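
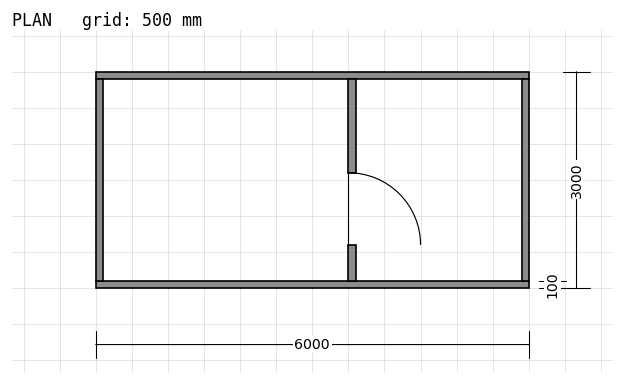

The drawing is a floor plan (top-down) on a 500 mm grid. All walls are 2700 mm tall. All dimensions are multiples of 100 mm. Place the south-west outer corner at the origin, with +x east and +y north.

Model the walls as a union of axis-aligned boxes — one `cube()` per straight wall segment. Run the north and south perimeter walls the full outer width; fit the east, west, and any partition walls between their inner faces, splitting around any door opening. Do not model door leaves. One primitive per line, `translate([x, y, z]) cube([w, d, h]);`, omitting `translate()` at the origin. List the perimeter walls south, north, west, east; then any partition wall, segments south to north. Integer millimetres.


cube([6000, 100, 2700]);
translate([0, 2900, 0]) cube([6000, 100, 2700]);
translate([0, 100, 0]) cube([100, 2800, 2700]);
translate([5900, 100, 0]) cube([100, 2800, 2700]);
translate([3500, 100, 0]) cube([100, 500, 2700]);
translate([3500, 1600, 0]) cube([100, 1300, 2700]);


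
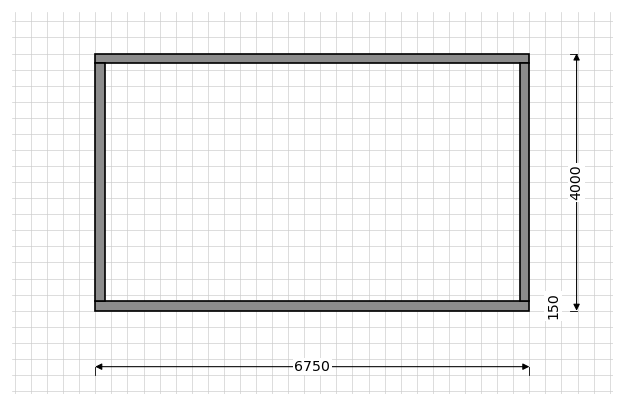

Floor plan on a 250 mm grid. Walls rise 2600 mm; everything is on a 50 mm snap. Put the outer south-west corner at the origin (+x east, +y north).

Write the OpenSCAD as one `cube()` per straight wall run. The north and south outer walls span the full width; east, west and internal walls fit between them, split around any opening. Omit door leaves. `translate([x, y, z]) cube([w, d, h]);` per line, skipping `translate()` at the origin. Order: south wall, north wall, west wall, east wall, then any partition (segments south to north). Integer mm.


cube([6750, 150, 2600]);
translate([0, 3850, 0]) cube([6750, 150, 2600]);
translate([0, 150, 0]) cube([150, 3700, 2600]);
translate([6600, 150, 0]) cube([150, 3700, 2600]);


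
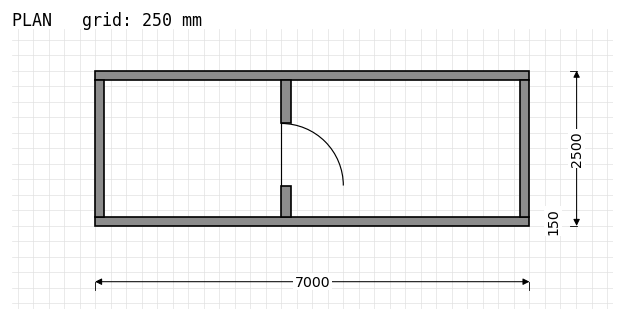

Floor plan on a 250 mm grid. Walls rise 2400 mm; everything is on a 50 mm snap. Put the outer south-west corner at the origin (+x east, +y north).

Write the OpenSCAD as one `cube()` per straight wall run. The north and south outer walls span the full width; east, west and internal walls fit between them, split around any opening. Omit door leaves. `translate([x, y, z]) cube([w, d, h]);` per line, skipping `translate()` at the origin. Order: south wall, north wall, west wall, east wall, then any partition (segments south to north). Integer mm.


cube([7000, 150, 2400]);
translate([0, 2350, 0]) cube([7000, 150, 2400]);
translate([0, 150, 0]) cube([150, 2200, 2400]);
translate([6850, 150, 0]) cube([150, 2200, 2400]);
translate([3000, 150, 0]) cube([150, 500, 2400]);
translate([3000, 1650, 0]) cube([150, 700, 2400]);


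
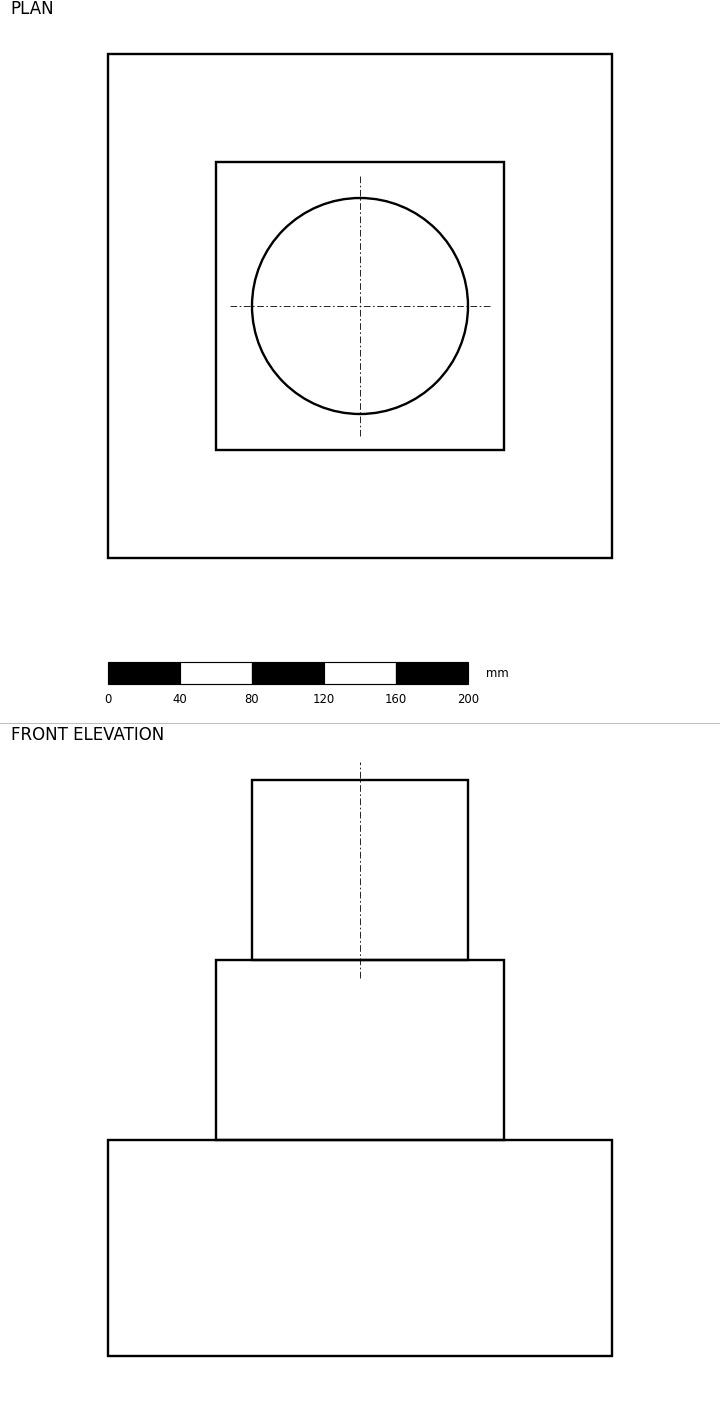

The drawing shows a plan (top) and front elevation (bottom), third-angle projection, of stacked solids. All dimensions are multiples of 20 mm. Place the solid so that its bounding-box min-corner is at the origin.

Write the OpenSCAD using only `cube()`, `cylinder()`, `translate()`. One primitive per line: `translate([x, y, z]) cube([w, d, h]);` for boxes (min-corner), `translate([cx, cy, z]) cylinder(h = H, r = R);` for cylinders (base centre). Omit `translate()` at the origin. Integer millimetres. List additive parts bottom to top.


cube([280, 280, 120]);
translate([60, 60, 120]) cube([160, 160, 100]);
translate([140, 140, 220]) cylinder(h = 100, r = 60);


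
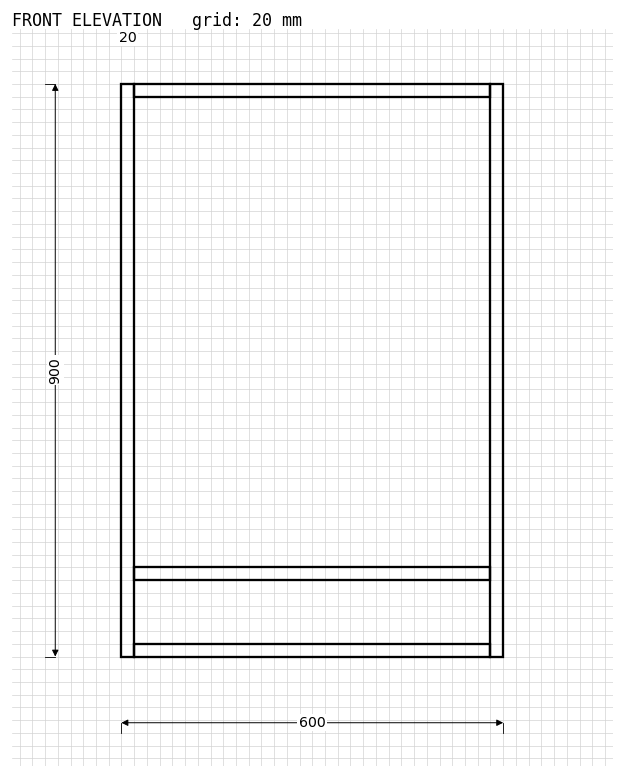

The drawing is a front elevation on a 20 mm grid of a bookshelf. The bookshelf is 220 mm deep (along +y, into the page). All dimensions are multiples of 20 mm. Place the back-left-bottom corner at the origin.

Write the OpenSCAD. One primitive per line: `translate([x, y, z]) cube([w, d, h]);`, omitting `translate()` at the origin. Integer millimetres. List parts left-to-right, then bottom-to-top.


cube([20, 220, 900]);
translate([20, 0, 0]) cube([560, 220, 20]);
translate([20, 0, 120]) cube([560, 220, 20]);
translate([20, 0, 880]) cube([560, 220, 20]);
translate([580, 0, 0]) cube([20, 220, 900]);


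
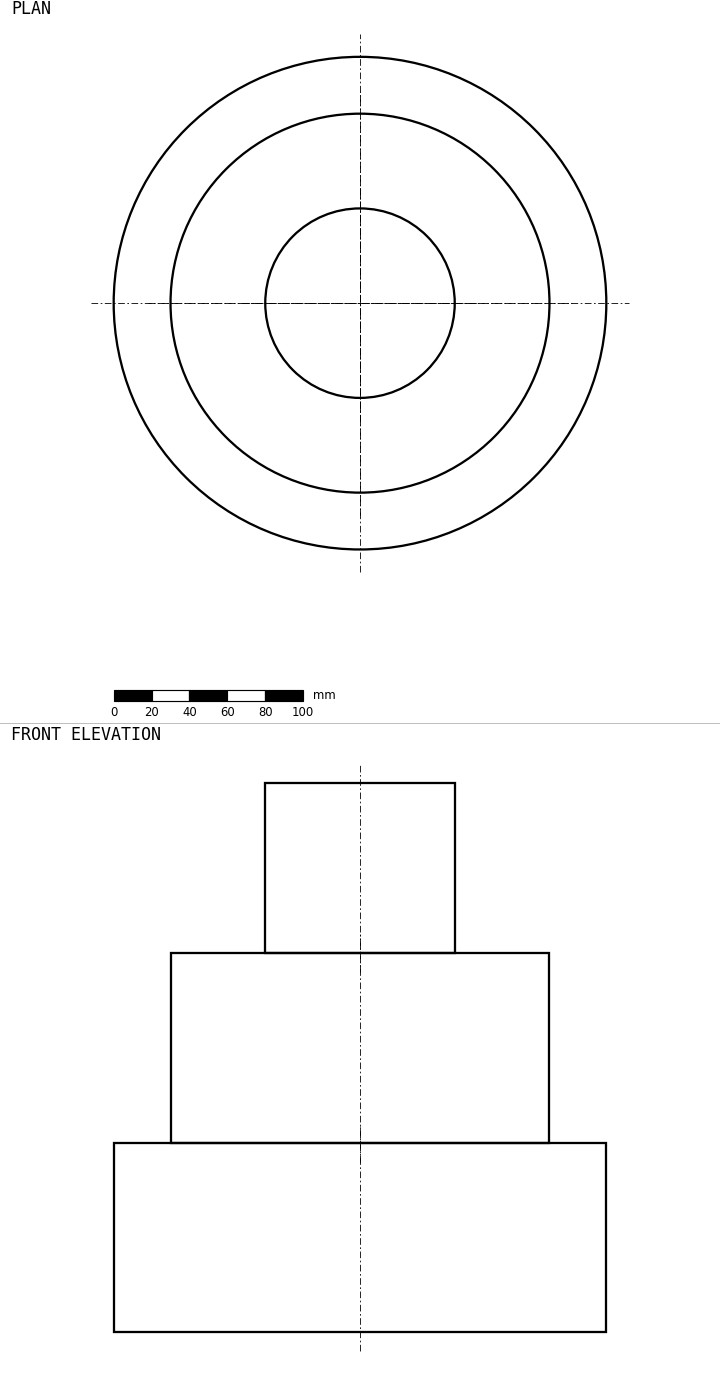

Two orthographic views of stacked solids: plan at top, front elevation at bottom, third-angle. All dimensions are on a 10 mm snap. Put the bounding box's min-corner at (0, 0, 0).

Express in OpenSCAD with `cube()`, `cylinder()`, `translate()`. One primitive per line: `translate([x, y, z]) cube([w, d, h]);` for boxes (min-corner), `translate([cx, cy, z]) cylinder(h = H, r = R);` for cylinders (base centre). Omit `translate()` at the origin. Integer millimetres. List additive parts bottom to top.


translate([130, 130, 0]) cylinder(h = 100, r = 130);
translate([130, 130, 100]) cylinder(h = 100, r = 100);
translate([130, 130, 200]) cylinder(h = 90, r = 50);


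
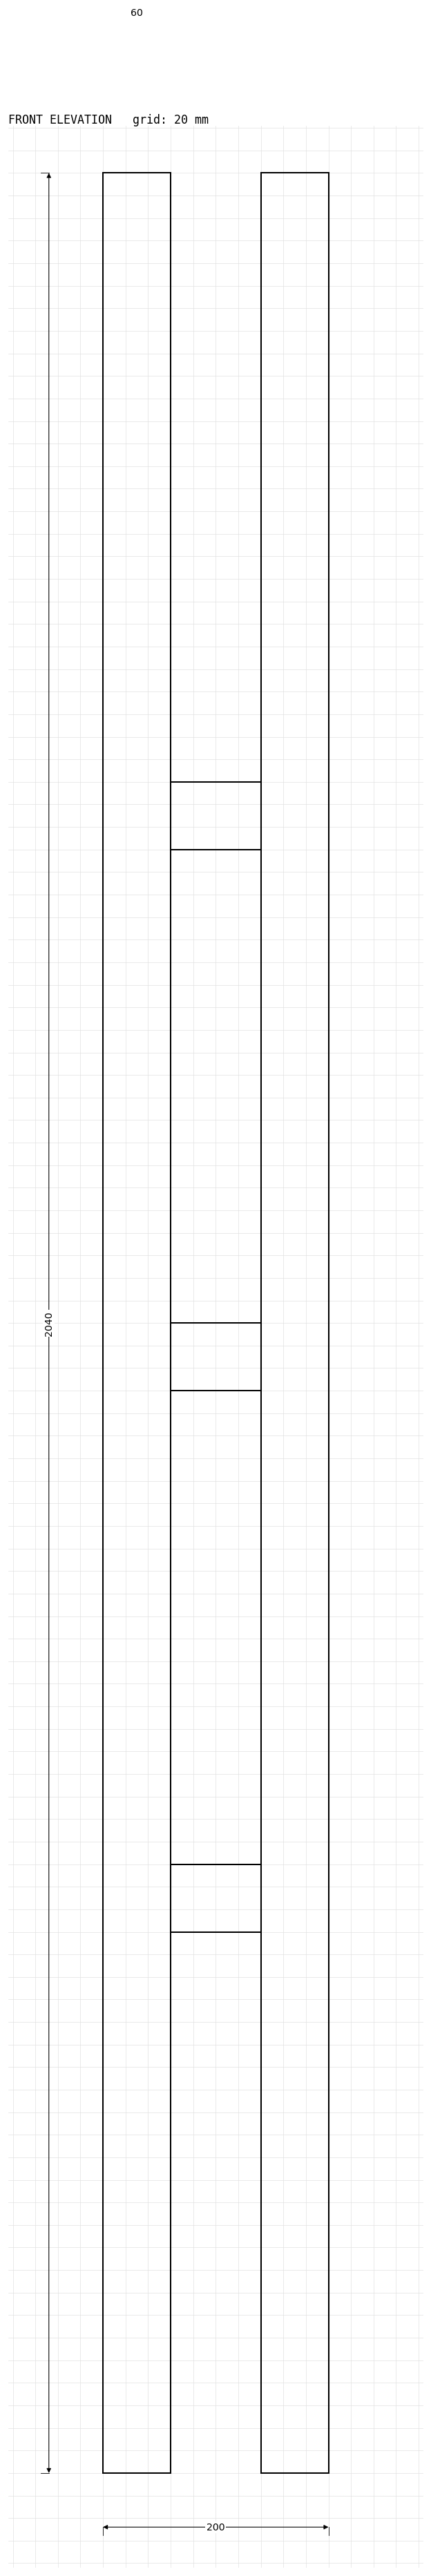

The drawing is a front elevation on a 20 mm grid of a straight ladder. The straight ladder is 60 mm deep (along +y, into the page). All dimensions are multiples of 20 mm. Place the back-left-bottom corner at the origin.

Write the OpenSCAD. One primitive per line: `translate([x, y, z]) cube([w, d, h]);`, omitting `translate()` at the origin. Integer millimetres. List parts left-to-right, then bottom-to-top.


cube([60, 60, 2040]);
translate([60, 0, 480]) cube([80, 60, 60]);
translate([60, 0, 960]) cube([80, 60, 60]);
translate([60, 0, 1440]) cube([80, 60, 60]);
translate([140, 0, 0]) cube([60, 60, 2040]);


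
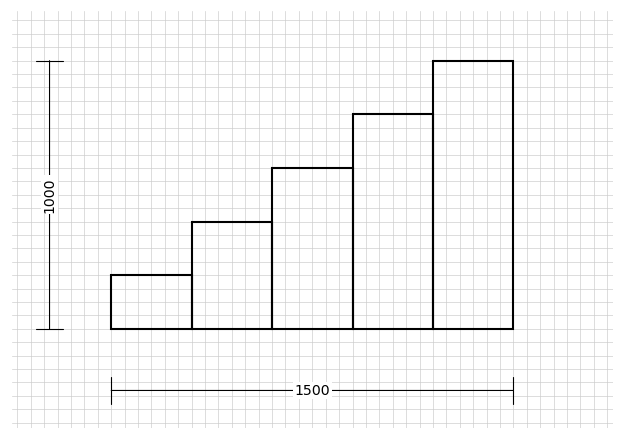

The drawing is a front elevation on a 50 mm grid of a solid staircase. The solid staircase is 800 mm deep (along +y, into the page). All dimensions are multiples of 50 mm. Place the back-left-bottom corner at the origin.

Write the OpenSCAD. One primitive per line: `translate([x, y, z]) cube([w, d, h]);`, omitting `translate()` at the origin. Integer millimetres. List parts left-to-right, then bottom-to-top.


cube([300, 800, 200]);
translate([300, 0, 0]) cube([300, 800, 400]);
translate([600, 0, 0]) cube([300, 800, 600]);
translate([900, 0, 0]) cube([300, 800, 800]);
translate([1200, 0, 0]) cube([300, 800, 1000]);


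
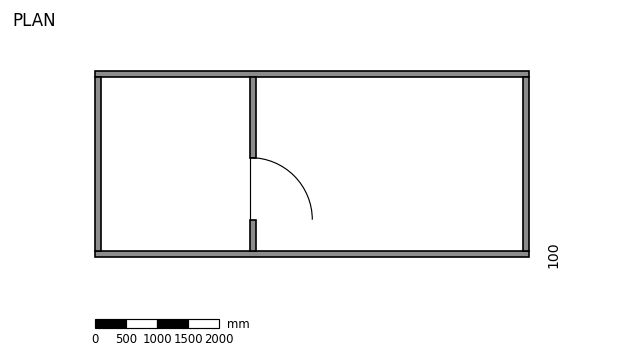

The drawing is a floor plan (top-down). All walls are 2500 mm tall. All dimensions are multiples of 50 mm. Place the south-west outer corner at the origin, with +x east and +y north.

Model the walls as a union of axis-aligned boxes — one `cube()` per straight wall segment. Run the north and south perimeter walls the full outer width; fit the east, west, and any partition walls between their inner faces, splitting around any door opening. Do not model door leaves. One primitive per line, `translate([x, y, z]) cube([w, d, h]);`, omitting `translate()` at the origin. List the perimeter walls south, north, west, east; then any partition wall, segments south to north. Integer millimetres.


cube([7000, 100, 2500]);
translate([0, 2900, 0]) cube([7000, 100, 2500]);
translate([0, 100, 0]) cube([100, 2800, 2500]);
translate([6900, 100, 0]) cube([100, 2800, 2500]);
translate([2500, 100, 0]) cube([100, 500, 2500]);
translate([2500, 1600, 0]) cube([100, 1300, 2500]);


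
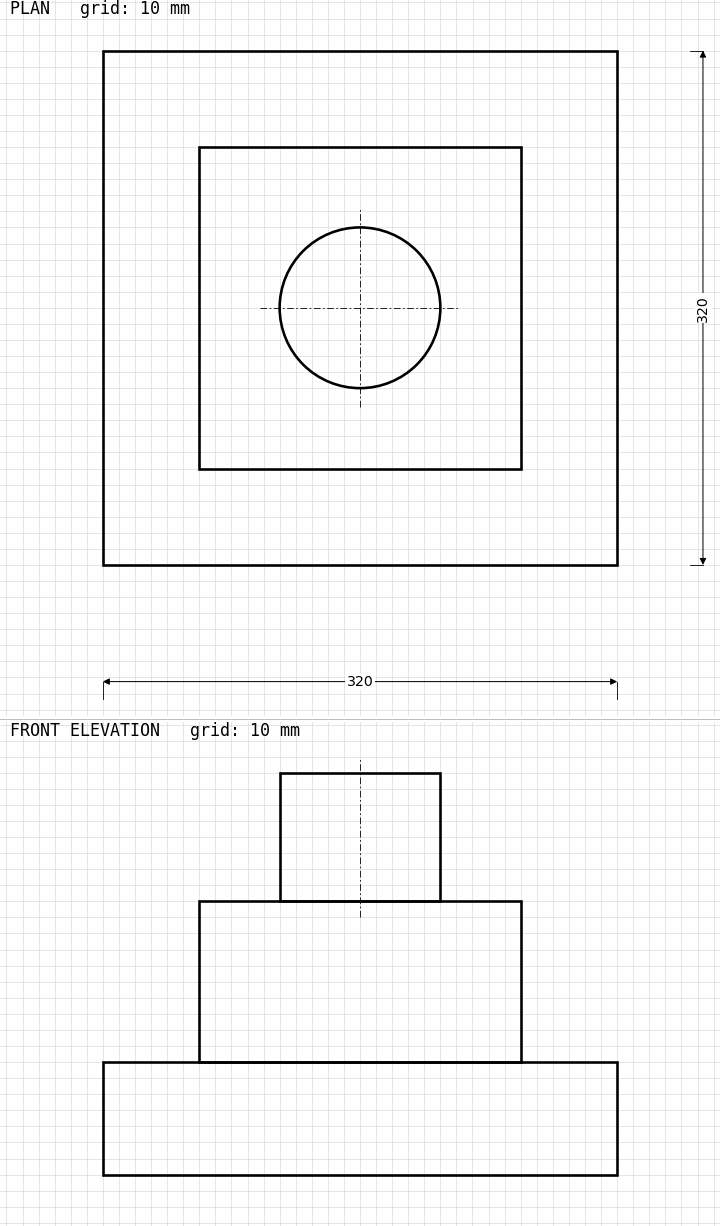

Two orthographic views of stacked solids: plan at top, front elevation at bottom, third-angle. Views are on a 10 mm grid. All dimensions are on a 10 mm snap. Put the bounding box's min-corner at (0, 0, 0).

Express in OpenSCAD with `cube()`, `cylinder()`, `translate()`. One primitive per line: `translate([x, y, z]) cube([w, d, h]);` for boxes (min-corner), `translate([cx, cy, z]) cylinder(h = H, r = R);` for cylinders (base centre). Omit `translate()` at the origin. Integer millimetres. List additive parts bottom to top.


cube([320, 320, 70]);
translate([60, 60, 70]) cube([200, 200, 100]);
translate([160, 160, 170]) cylinder(h = 80, r = 50);


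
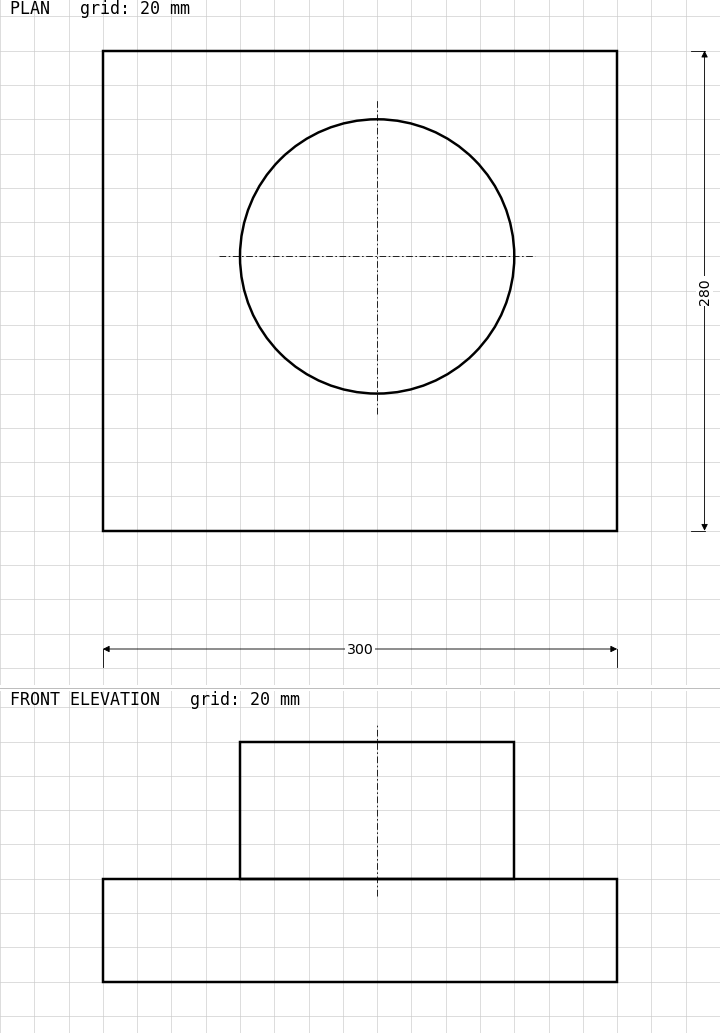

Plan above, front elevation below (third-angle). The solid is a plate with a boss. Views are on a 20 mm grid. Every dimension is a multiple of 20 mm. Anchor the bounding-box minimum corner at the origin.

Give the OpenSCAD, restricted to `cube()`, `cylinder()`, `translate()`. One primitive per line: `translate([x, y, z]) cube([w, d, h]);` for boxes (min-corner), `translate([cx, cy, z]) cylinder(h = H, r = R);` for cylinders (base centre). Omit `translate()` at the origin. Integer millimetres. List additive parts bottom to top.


cube([300, 280, 60]);
translate([160, 160, 60]) cylinder(h = 80, r = 80);


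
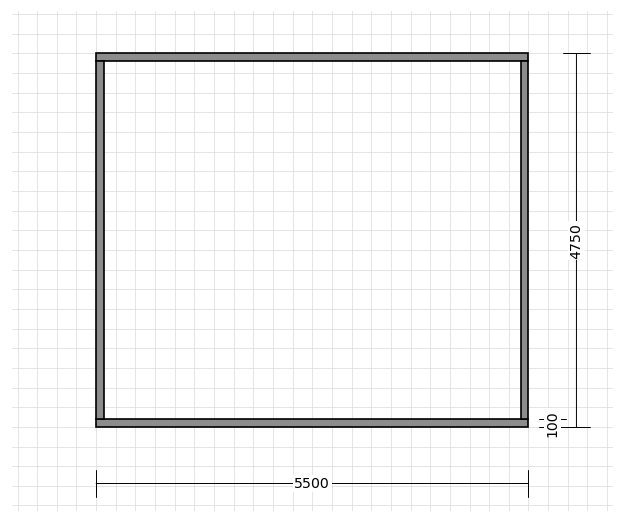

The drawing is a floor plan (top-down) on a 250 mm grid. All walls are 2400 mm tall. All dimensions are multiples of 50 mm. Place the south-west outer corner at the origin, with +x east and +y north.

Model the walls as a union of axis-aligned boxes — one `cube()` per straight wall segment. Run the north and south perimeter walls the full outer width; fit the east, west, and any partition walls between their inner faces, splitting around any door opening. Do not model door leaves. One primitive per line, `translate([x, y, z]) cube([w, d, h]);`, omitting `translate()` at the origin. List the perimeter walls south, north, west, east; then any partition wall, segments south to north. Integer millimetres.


cube([5500, 100, 2400]);
translate([0, 4650, 0]) cube([5500, 100, 2400]);
translate([0, 100, 0]) cube([100, 4550, 2400]);
translate([5400, 100, 0]) cube([100, 4550, 2400]);


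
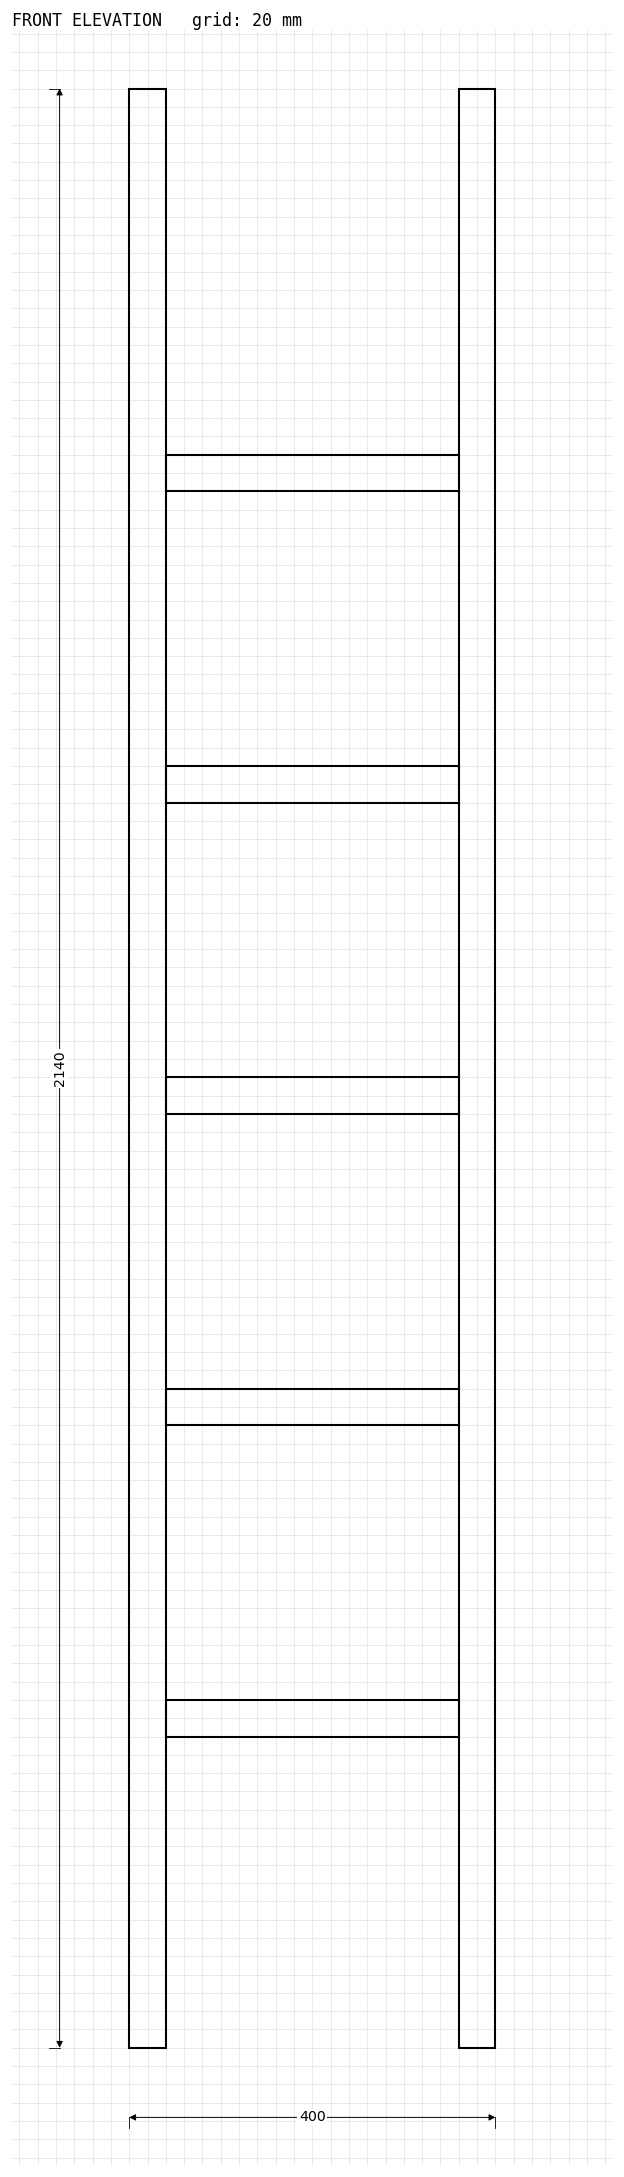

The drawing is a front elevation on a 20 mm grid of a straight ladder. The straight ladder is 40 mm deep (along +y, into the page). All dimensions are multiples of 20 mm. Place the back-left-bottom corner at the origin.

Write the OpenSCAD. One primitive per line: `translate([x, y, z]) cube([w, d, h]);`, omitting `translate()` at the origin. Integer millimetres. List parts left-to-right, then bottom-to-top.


cube([40, 40, 2140]);
translate([40, 0, 340]) cube([320, 40, 40]);
translate([40, 0, 680]) cube([320, 40, 40]);
translate([40, 0, 1020]) cube([320, 40, 40]);
translate([40, 0, 1360]) cube([320, 40, 40]);
translate([40, 0, 1700]) cube([320, 40, 40]);
translate([360, 0, 0]) cube([40, 40, 2140]);


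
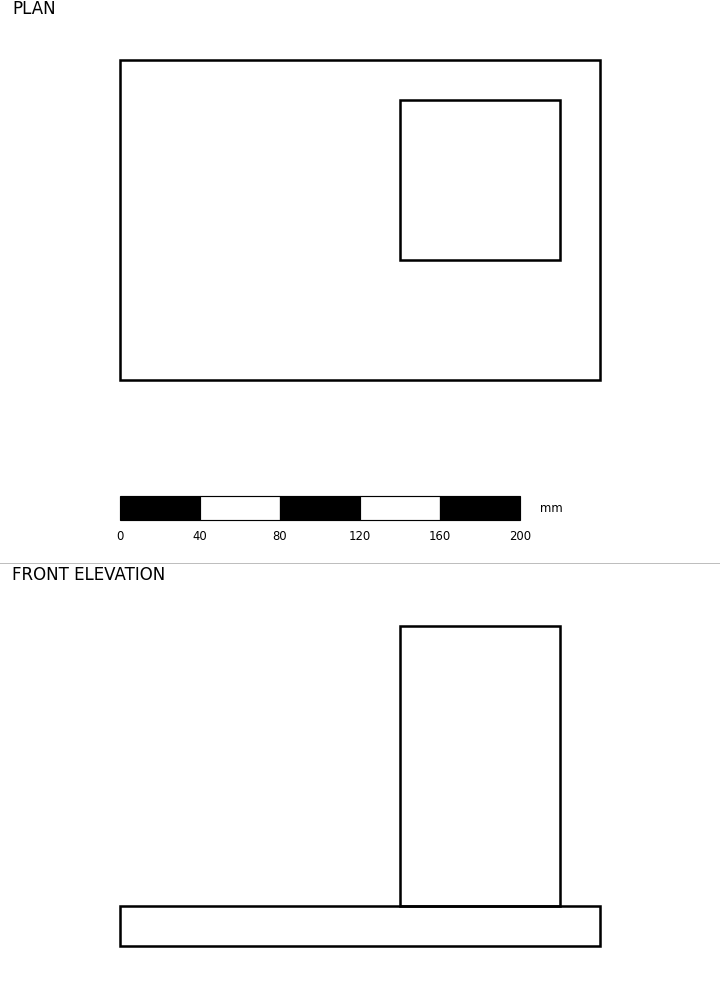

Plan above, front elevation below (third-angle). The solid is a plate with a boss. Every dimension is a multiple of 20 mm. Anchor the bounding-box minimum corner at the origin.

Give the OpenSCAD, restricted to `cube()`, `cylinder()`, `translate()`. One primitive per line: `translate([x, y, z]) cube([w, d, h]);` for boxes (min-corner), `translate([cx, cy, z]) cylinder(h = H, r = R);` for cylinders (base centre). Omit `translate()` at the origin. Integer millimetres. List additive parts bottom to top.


cube([240, 160, 20]);
translate([140, 60, 20]) cube([80, 80, 140]);


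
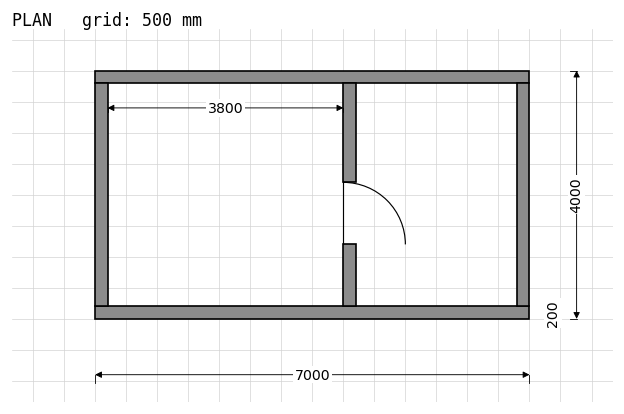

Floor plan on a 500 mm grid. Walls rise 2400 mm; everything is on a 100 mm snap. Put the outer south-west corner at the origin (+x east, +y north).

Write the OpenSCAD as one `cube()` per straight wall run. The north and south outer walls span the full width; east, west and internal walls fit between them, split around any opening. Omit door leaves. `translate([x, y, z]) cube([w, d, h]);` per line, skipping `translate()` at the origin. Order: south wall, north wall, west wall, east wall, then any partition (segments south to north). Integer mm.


cube([7000, 200, 2400]);
translate([0, 3800, 0]) cube([7000, 200, 2400]);
translate([0, 200, 0]) cube([200, 3600, 2400]);
translate([6800, 200, 0]) cube([200, 3600, 2400]);
translate([4000, 200, 0]) cube([200, 1000, 2400]);
translate([4000, 2200, 0]) cube([200, 1600, 2400]);


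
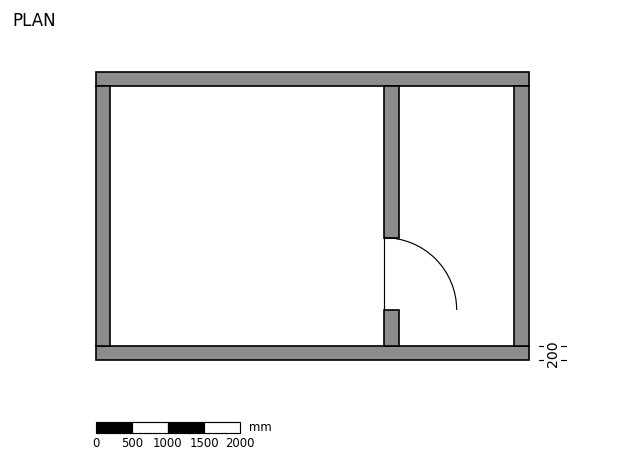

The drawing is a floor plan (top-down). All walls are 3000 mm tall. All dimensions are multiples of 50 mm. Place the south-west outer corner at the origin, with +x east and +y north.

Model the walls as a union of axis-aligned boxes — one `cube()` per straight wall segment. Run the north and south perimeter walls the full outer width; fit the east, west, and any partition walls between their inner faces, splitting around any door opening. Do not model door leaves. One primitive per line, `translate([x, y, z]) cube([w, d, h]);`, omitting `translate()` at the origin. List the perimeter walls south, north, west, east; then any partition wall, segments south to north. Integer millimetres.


cube([6000, 200, 3000]);
translate([0, 3800, 0]) cube([6000, 200, 3000]);
translate([0, 200, 0]) cube([200, 3600, 3000]);
translate([5800, 200, 0]) cube([200, 3600, 3000]);
translate([4000, 200, 0]) cube([200, 500, 3000]);
translate([4000, 1700, 0]) cube([200, 2100, 3000]);


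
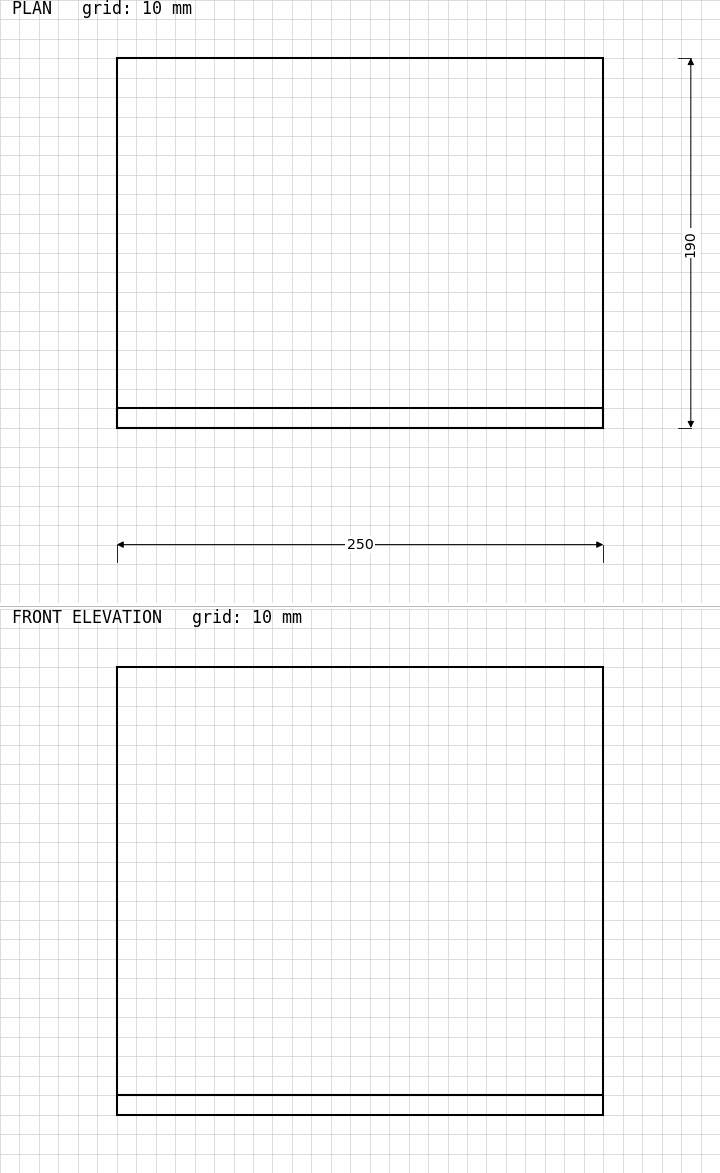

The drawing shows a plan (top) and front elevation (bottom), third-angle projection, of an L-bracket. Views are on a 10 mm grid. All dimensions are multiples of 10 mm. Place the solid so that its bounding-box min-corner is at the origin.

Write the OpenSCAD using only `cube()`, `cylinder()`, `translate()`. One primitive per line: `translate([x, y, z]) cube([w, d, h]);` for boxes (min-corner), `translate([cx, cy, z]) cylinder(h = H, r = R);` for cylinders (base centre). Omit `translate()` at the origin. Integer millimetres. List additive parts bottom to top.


cube([250, 190, 10]);
translate([0, 0, 10]) cube([250, 10, 220]);


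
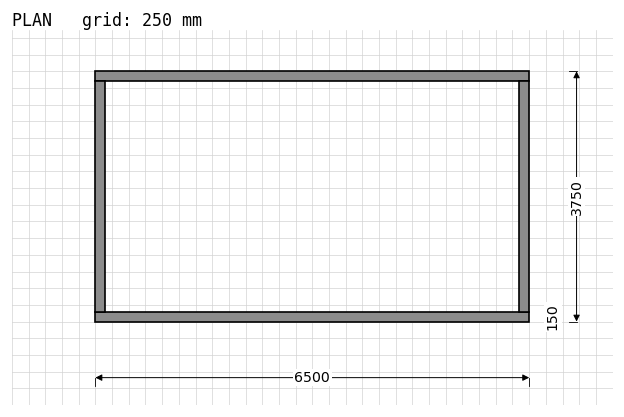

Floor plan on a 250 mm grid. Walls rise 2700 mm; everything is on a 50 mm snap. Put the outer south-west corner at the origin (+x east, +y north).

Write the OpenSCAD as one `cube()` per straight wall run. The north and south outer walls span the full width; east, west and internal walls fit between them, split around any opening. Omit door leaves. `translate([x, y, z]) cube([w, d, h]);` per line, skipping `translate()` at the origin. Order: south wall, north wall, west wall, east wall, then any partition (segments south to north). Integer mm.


cube([6500, 150, 2700]);
translate([0, 3600, 0]) cube([6500, 150, 2700]);
translate([0, 150, 0]) cube([150, 3450, 2700]);
translate([6350, 150, 0]) cube([150, 3450, 2700]);


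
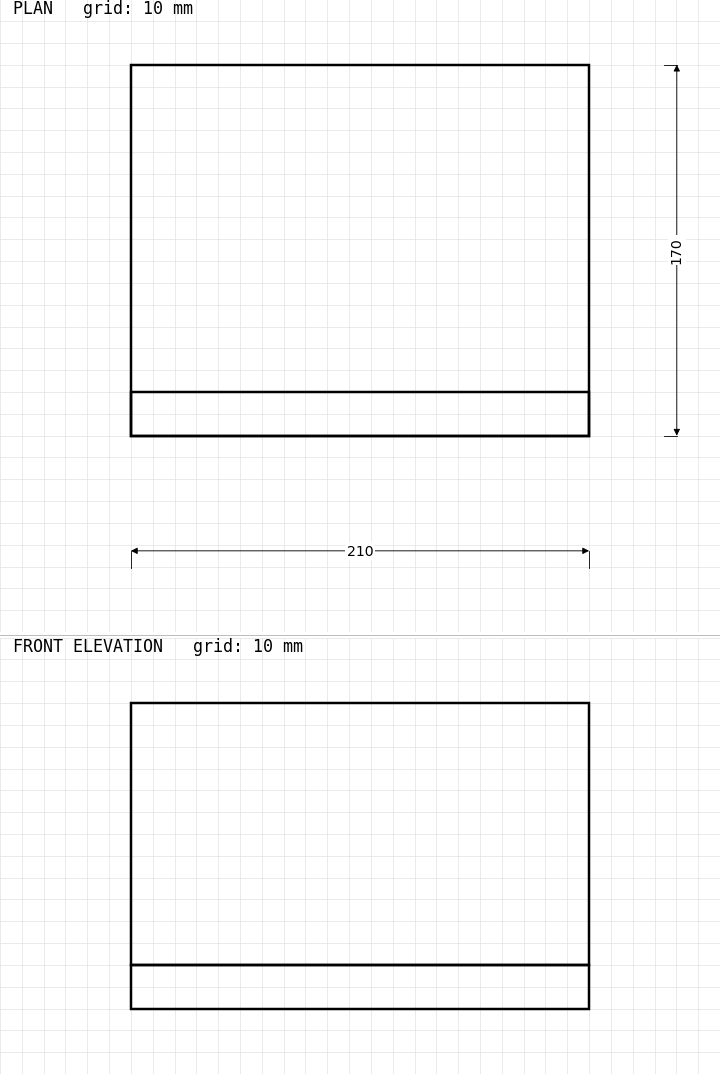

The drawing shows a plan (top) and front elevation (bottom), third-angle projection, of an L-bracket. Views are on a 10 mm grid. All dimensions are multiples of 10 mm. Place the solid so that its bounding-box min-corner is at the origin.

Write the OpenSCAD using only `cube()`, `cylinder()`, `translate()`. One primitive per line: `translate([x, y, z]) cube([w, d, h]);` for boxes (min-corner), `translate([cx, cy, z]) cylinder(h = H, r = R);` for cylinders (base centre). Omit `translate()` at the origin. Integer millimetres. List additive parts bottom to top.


cube([210, 170, 20]);
translate([0, 0, 20]) cube([210, 20, 120]);


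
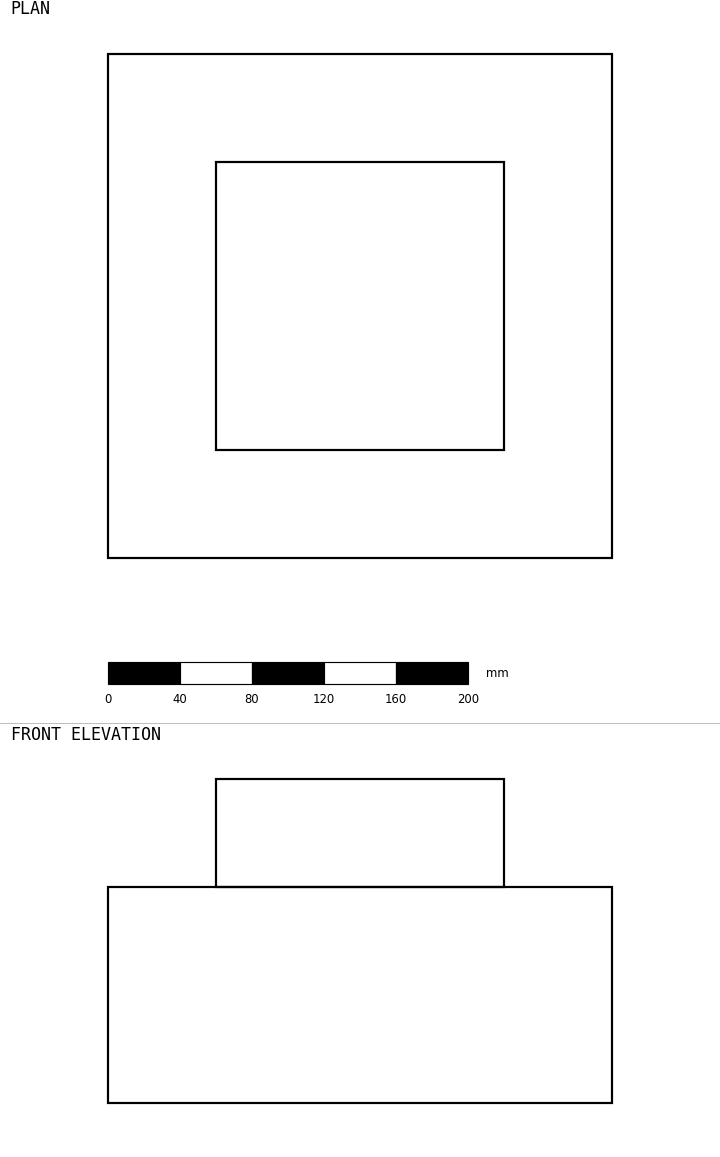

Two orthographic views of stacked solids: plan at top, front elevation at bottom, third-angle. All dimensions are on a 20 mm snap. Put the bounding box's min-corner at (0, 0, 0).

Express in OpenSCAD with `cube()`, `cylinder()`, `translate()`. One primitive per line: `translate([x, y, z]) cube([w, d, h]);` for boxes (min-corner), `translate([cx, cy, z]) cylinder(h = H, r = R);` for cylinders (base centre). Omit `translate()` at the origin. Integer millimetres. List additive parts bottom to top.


cube([280, 280, 120]);
translate([60, 60, 120]) cube([160, 160, 60]);


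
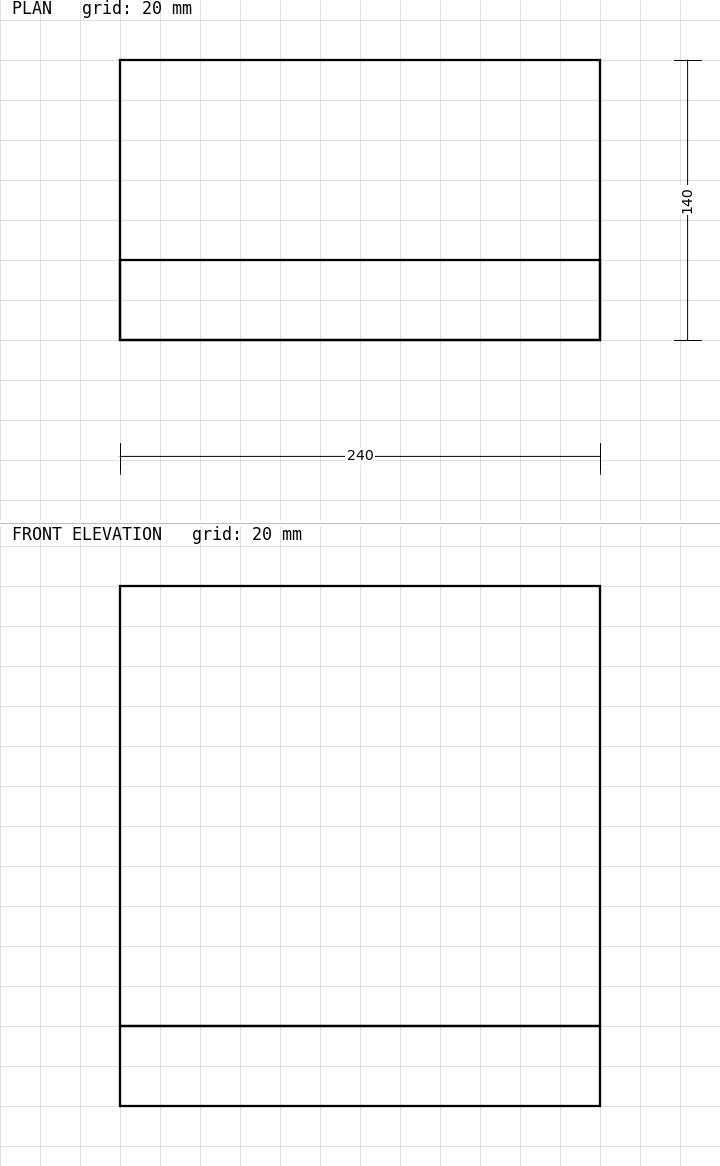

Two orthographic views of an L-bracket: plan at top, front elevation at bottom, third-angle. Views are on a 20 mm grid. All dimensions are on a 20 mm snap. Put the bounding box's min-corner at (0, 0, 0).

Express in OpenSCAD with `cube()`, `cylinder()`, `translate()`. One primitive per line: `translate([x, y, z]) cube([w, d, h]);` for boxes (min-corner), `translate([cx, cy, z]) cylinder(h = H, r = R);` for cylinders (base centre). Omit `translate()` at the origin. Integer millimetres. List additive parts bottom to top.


cube([240, 140, 40]);
translate([0, 0, 40]) cube([240, 40, 220]);


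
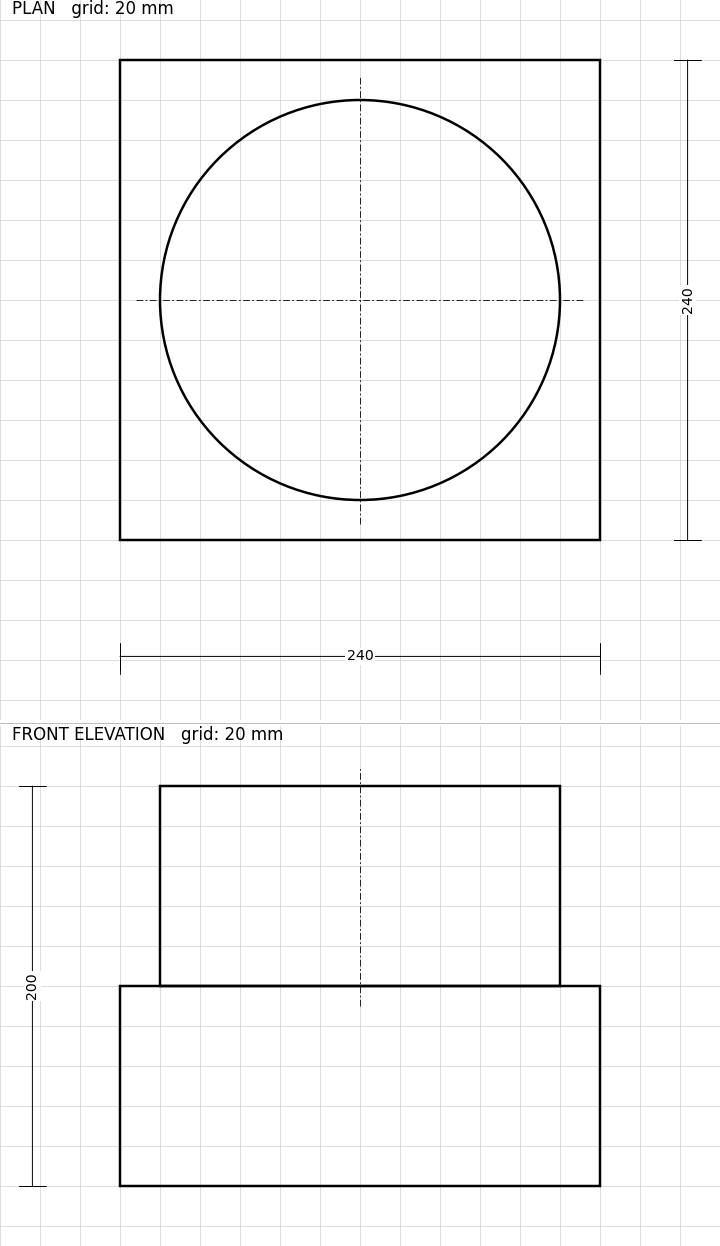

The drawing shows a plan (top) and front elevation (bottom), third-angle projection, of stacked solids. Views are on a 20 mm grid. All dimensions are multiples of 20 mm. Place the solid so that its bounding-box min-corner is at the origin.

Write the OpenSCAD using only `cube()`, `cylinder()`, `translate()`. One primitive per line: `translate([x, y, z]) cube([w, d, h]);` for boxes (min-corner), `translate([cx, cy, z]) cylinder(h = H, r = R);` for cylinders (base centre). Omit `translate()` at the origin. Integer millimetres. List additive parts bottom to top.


cube([240, 240, 100]);
translate([120, 120, 100]) cylinder(h = 100, r = 100);


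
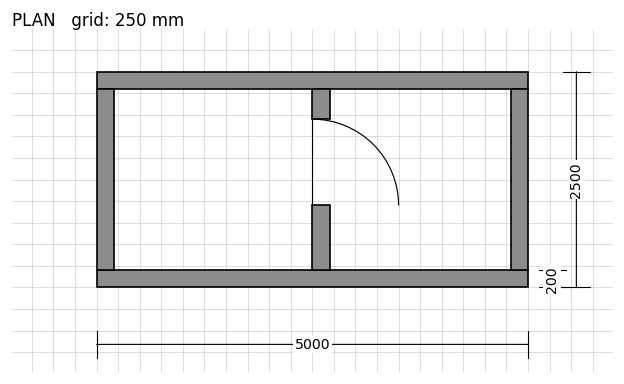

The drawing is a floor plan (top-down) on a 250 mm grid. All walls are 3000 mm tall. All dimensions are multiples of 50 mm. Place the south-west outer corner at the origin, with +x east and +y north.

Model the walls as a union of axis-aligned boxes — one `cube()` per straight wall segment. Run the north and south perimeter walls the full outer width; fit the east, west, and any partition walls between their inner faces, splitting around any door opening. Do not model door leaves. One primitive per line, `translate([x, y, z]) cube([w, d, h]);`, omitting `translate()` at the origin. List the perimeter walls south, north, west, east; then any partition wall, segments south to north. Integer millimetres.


cube([5000, 200, 3000]);
translate([0, 2300, 0]) cube([5000, 200, 3000]);
translate([0, 200, 0]) cube([200, 2100, 3000]);
translate([4800, 200, 0]) cube([200, 2100, 3000]);
translate([2500, 200, 0]) cube([200, 750, 3000]);
translate([2500, 1950, 0]) cube([200, 350, 3000]);


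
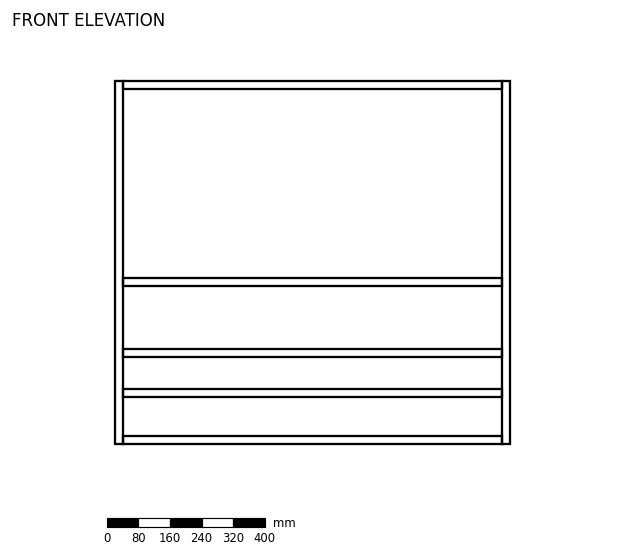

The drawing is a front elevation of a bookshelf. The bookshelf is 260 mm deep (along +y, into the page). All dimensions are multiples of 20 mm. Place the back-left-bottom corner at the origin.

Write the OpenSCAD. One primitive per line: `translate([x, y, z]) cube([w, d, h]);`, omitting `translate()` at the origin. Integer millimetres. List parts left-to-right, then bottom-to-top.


cube([20, 260, 920]);
translate([20, 0, 0]) cube([960, 260, 20]);
translate([20, 0, 120]) cube([960, 260, 20]);
translate([20, 0, 220]) cube([960, 260, 20]);
translate([20, 0, 400]) cube([960, 260, 20]);
translate([20, 0, 900]) cube([960, 260, 20]);
translate([980, 0, 0]) cube([20, 260, 920]);


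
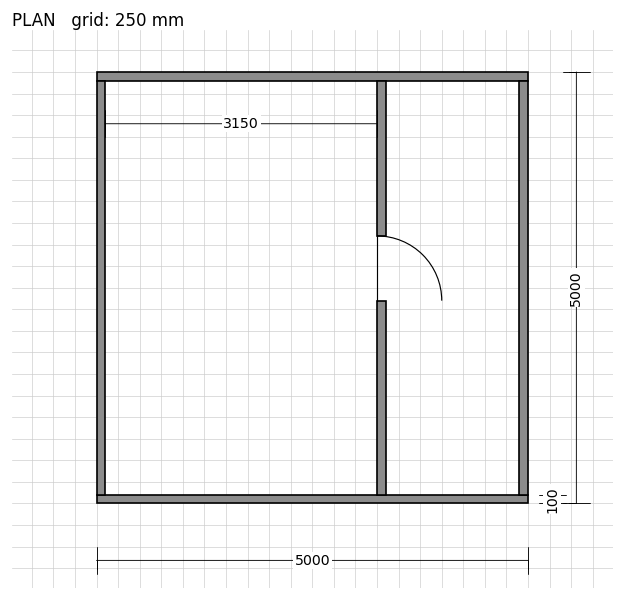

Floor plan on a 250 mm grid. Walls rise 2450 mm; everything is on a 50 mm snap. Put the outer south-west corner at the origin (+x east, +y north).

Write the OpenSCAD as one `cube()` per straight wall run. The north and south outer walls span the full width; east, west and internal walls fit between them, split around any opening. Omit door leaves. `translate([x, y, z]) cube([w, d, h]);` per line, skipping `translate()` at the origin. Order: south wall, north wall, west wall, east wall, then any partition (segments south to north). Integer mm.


cube([5000, 100, 2450]);
translate([0, 4900, 0]) cube([5000, 100, 2450]);
translate([0, 100, 0]) cube([100, 4800, 2450]);
translate([4900, 100, 0]) cube([100, 4800, 2450]);
translate([3250, 100, 0]) cube([100, 2250, 2450]);
translate([3250, 3100, 0]) cube([100, 1800, 2450]);


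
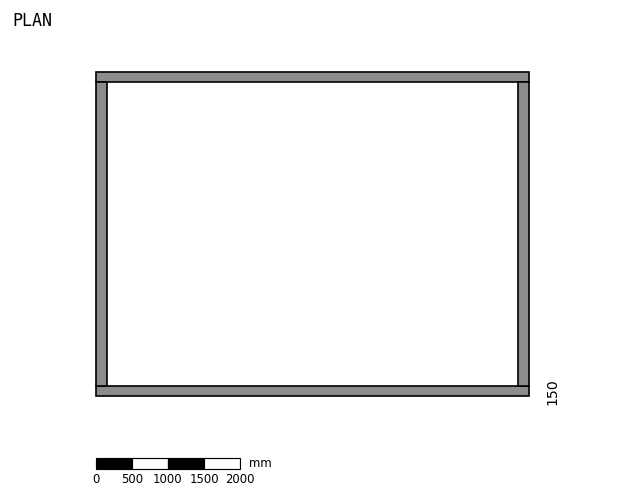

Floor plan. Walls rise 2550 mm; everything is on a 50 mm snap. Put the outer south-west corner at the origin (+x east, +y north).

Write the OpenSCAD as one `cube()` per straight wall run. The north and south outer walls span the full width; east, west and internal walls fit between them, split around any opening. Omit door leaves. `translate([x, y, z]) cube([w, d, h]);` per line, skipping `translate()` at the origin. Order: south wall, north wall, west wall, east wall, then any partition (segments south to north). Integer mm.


cube([6000, 150, 2550]);
translate([0, 4350, 0]) cube([6000, 150, 2550]);
translate([0, 150, 0]) cube([150, 4200, 2550]);
translate([5850, 150, 0]) cube([150, 4200, 2550]);


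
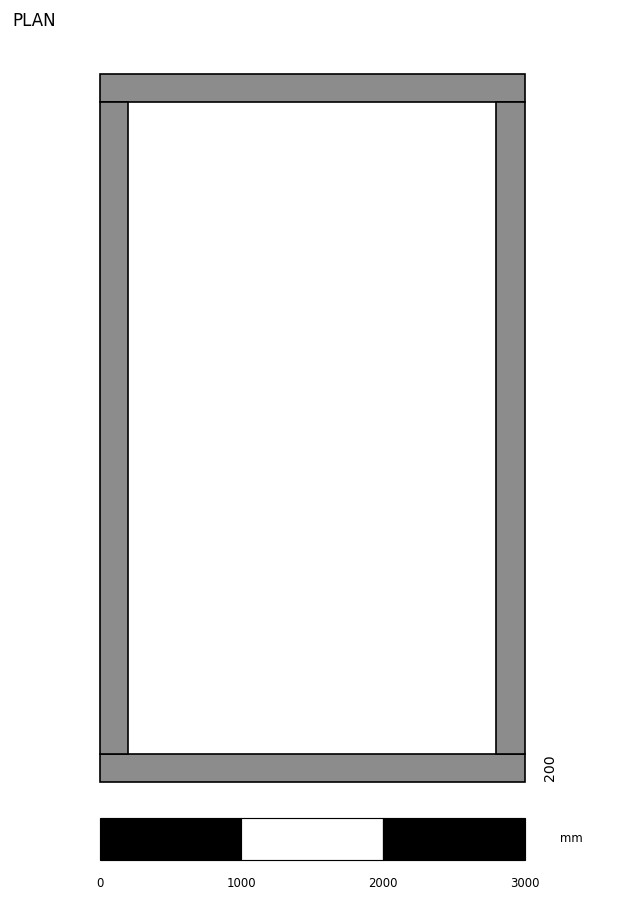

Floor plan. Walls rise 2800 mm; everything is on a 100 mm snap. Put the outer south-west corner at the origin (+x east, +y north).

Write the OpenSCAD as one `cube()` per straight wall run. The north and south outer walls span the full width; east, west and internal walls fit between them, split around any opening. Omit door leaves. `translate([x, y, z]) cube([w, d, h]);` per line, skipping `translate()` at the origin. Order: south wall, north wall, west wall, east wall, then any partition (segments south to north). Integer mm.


cube([3000, 200, 2800]);
translate([0, 4800, 0]) cube([3000, 200, 2800]);
translate([0, 200, 0]) cube([200, 4600, 2800]);
translate([2800, 200, 0]) cube([200, 4600, 2800]);


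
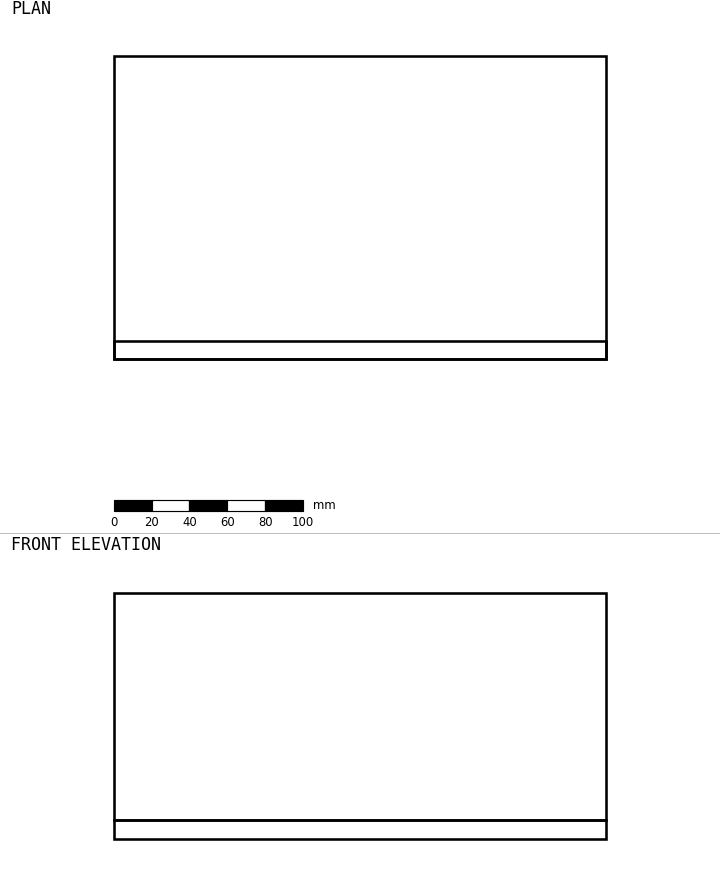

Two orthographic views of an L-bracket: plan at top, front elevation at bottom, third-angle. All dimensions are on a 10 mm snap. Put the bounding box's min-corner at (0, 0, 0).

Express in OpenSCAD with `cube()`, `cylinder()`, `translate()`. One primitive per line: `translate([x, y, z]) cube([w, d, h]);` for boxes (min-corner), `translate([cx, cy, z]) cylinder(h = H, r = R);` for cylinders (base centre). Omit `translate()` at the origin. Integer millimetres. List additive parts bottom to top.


cube([260, 160, 10]);
translate([0, 0, 10]) cube([260, 10, 120]);


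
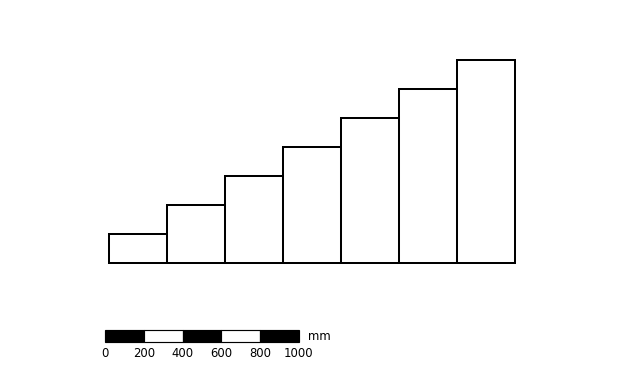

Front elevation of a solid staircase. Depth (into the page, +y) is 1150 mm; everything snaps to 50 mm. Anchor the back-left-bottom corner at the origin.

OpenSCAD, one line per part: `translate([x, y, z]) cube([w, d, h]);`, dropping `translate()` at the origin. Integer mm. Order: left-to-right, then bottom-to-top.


cube([300, 1150, 150]);
translate([300, 0, 0]) cube([300, 1150, 300]);
translate([600, 0, 0]) cube([300, 1150, 450]);
translate([900, 0, 0]) cube([300, 1150, 600]);
translate([1200, 0, 0]) cube([300, 1150, 750]);
translate([1500, 0, 0]) cube([300, 1150, 900]);
translate([1800, 0, 0]) cube([300, 1150, 1050]);


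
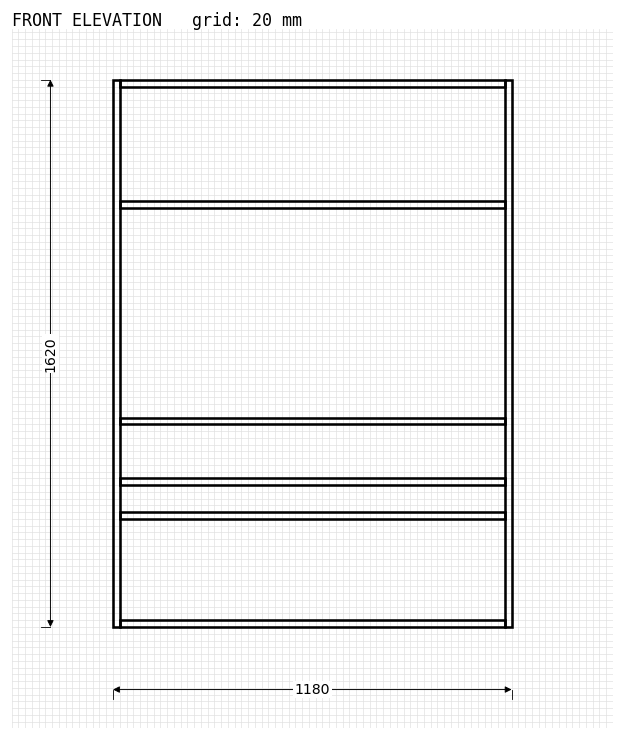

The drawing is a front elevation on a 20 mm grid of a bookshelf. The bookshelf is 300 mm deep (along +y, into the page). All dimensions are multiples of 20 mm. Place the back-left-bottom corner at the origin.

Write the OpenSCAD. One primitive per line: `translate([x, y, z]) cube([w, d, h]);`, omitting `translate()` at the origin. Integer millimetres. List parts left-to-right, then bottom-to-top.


cube([20, 300, 1620]);
translate([20, 0, 0]) cube([1140, 300, 20]);
translate([20, 0, 320]) cube([1140, 300, 20]);
translate([20, 0, 420]) cube([1140, 300, 20]);
translate([20, 0, 600]) cube([1140, 300, 20]);
translate([20, 0, 1240]) cube([1140, 300, 20]);
translate([20, 0, 1600]) cube([1140, 300, 20]);
translate([1160, 0, 0]) cube([20, 300, 1620]);


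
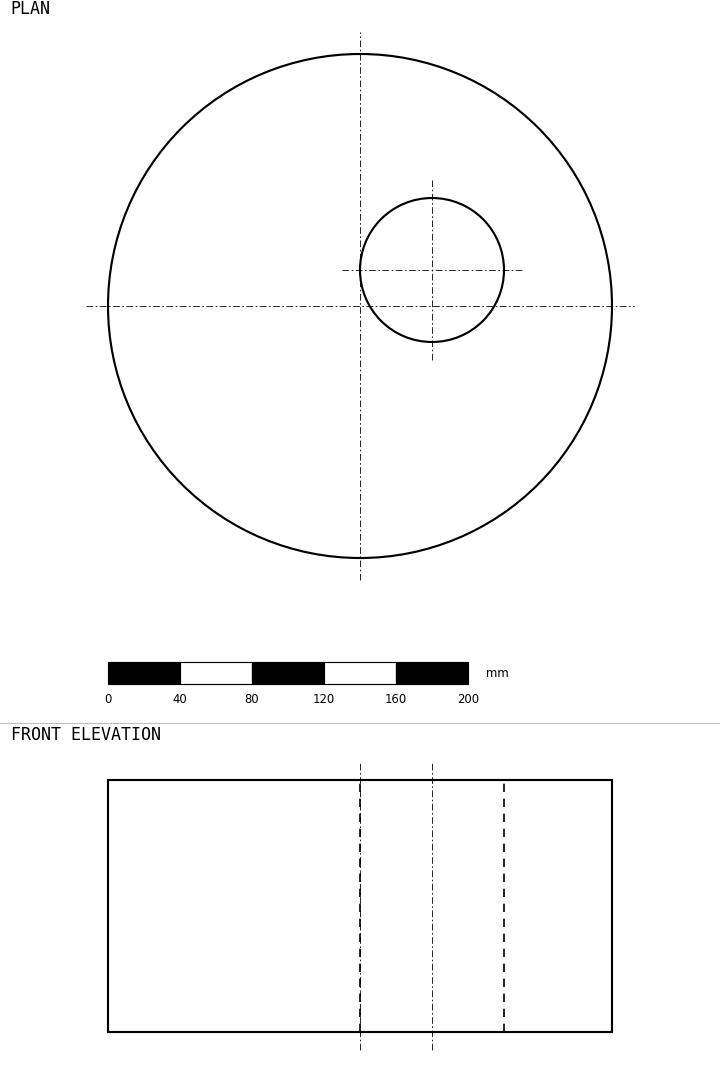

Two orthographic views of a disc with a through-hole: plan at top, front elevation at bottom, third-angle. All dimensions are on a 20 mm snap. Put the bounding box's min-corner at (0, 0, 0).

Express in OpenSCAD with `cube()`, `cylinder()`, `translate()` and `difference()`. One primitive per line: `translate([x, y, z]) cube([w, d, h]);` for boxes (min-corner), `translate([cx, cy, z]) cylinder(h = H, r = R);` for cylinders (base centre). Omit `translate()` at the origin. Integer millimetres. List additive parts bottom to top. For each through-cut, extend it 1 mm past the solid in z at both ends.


difference() {
  translate([140, 140, 0]) cylinder(h = 140, r = 140);
  translate([180, 160, -1]) cylinder(h = 142, r = 40);
}


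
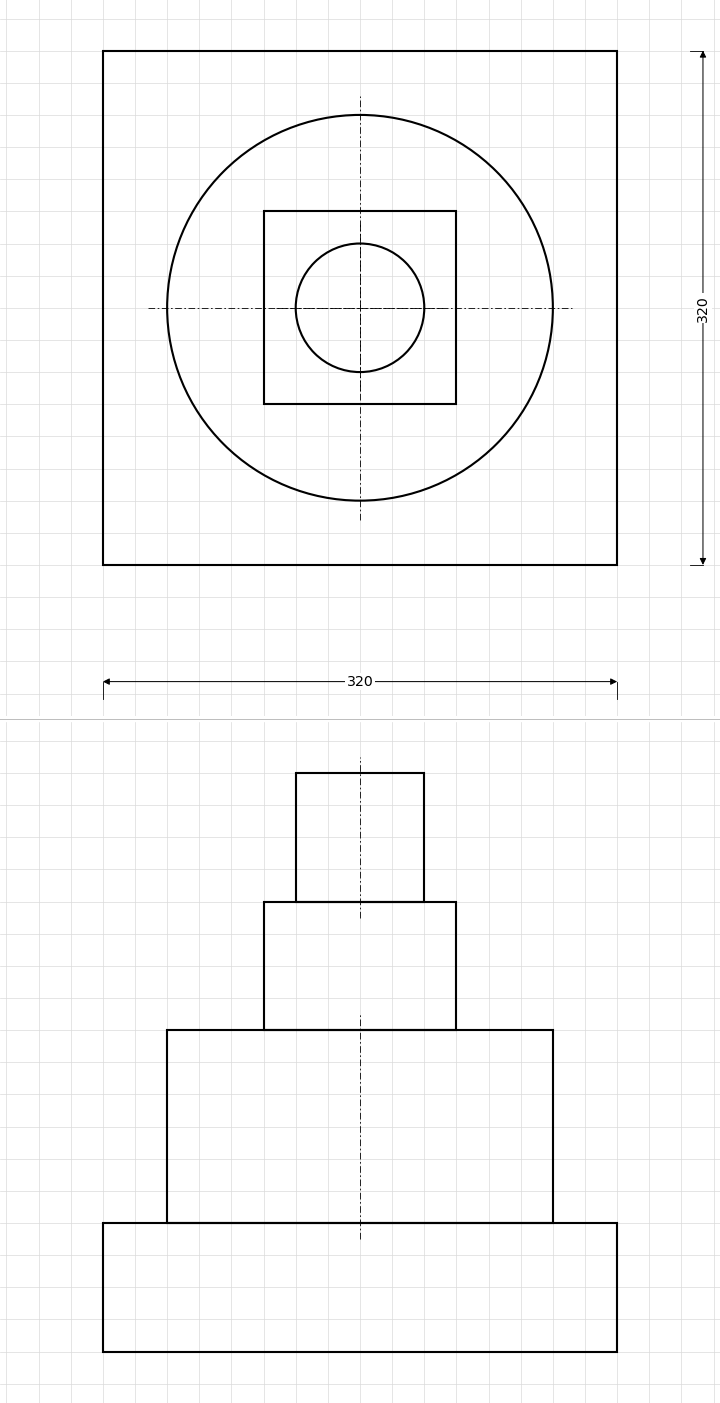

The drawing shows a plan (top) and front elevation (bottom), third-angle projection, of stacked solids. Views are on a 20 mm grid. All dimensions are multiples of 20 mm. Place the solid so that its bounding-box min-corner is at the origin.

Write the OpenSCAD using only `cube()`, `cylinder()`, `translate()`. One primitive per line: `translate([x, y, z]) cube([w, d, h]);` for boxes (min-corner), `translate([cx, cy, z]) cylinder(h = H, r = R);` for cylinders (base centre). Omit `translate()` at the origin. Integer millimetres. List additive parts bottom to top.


cube([320, 320, 80]);
translate([160, 160, 80]) cylinder(h = 120, r = 120);
translate([100, 100, 200]) cube([120, 120, 80]);
translate([160, 160, 280]) cylinder(h = 80, r = 40);


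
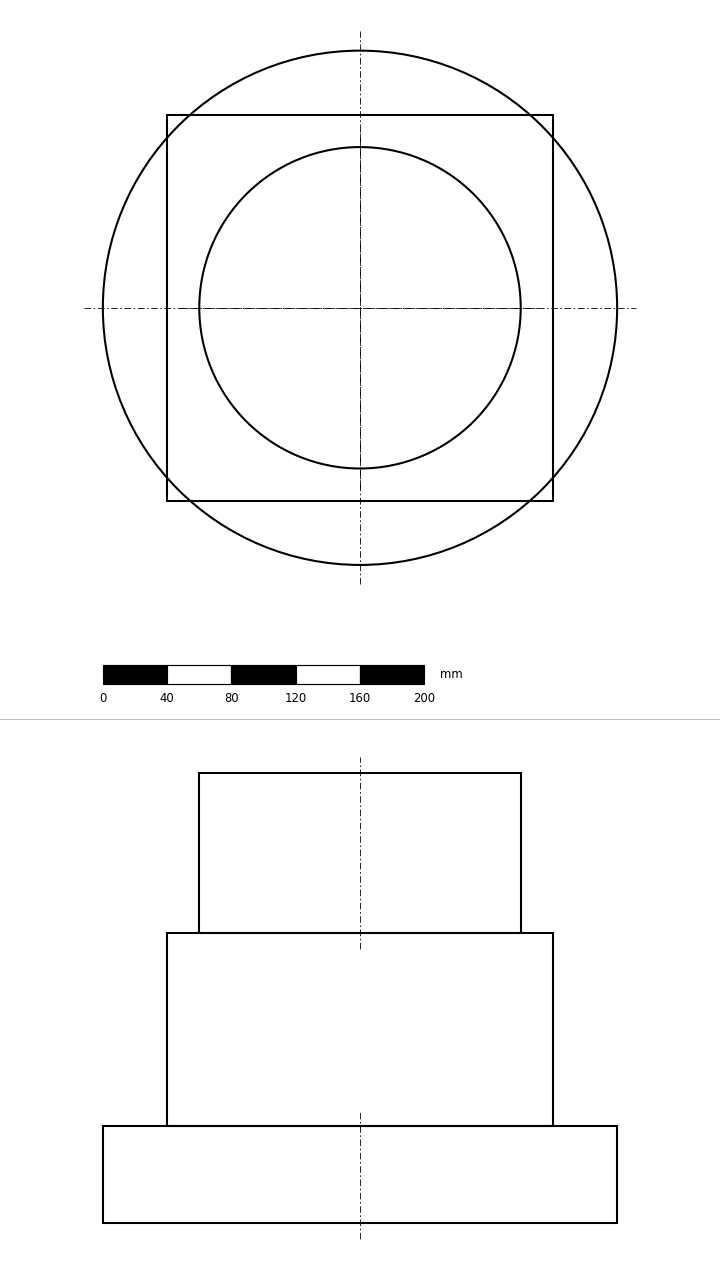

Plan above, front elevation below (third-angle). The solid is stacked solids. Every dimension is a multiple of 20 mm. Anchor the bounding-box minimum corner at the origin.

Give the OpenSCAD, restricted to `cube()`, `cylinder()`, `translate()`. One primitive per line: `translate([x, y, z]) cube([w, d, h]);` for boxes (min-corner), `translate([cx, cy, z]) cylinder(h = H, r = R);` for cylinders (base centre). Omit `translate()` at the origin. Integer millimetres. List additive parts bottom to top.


translate([160, 160, 0]) cylinder(h = 60, r = 160);
translate([40, 40, 60]) cube([240, 240, 120]);
translate([160, 160, 180]) cylinder(h = 100, r = 100);


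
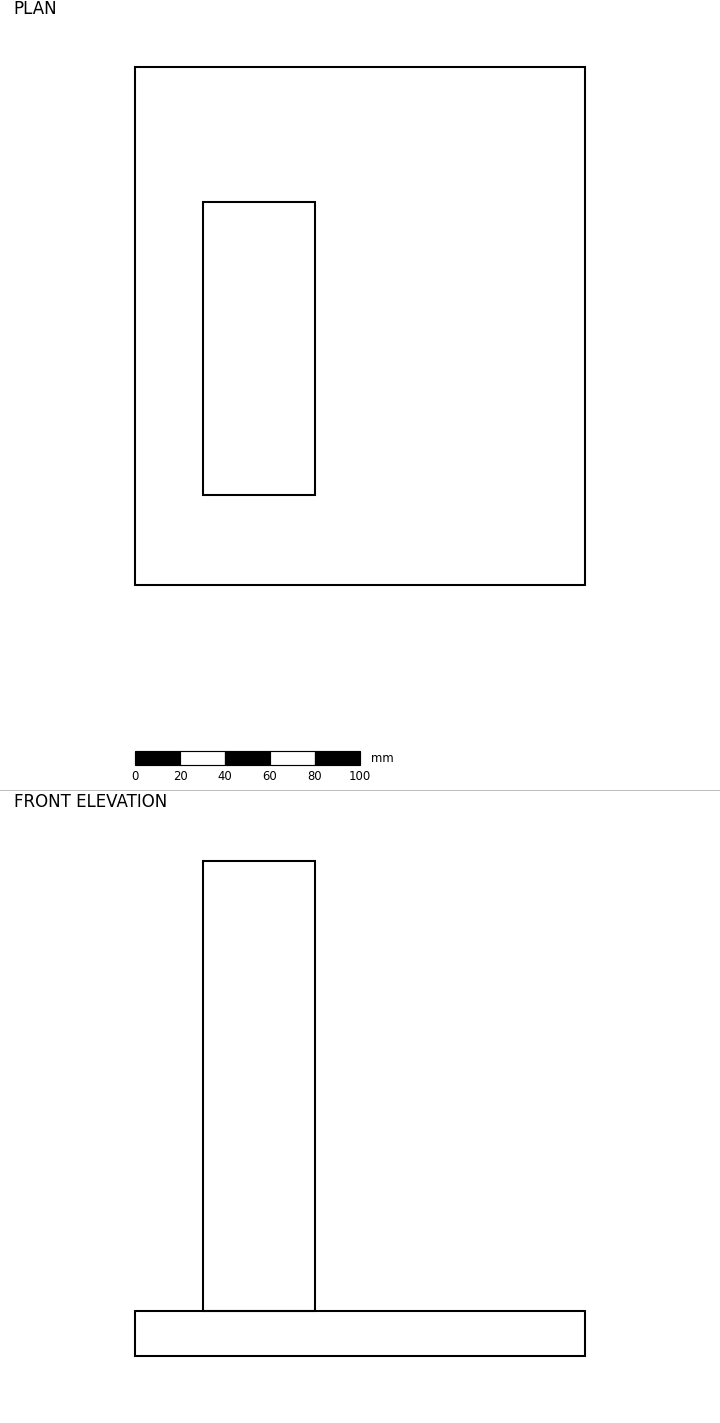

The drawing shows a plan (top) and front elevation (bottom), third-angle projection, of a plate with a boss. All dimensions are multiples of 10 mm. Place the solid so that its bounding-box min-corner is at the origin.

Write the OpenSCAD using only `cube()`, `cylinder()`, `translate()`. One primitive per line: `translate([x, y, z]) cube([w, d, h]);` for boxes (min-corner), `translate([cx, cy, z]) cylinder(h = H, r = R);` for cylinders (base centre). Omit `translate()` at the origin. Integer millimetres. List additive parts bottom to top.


cube([200, 230, 20]);
translate([30, 40, 20]) cube([50, 130, 200]);


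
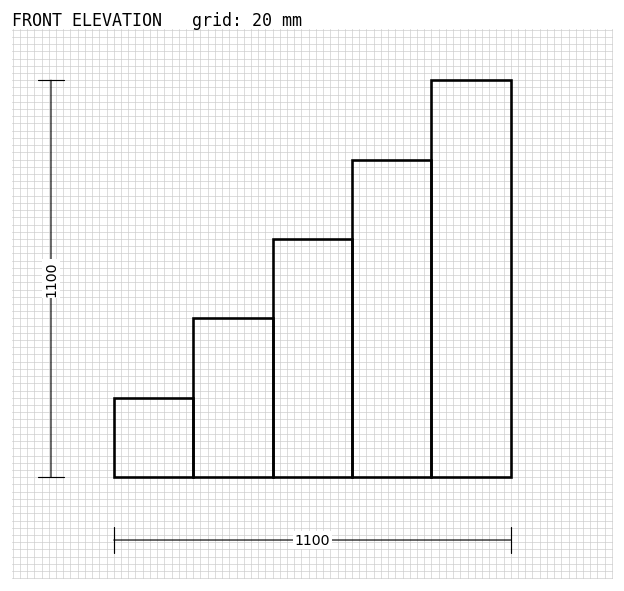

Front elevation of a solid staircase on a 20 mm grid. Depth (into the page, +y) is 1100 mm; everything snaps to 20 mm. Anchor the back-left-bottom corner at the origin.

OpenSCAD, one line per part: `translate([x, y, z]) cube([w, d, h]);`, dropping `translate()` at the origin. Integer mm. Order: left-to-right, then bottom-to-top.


cube([220, 1100, 220]);
translate([220, 0, 0]) cube([220, 1100, 440]);
translate([440, 0, 0]) cube([220, 1100, 660]);
translate([660, 0, 0]) cube([220, 1100, 880]);
translate([880, 0, 0]) cube([220, 1100, 1100]);


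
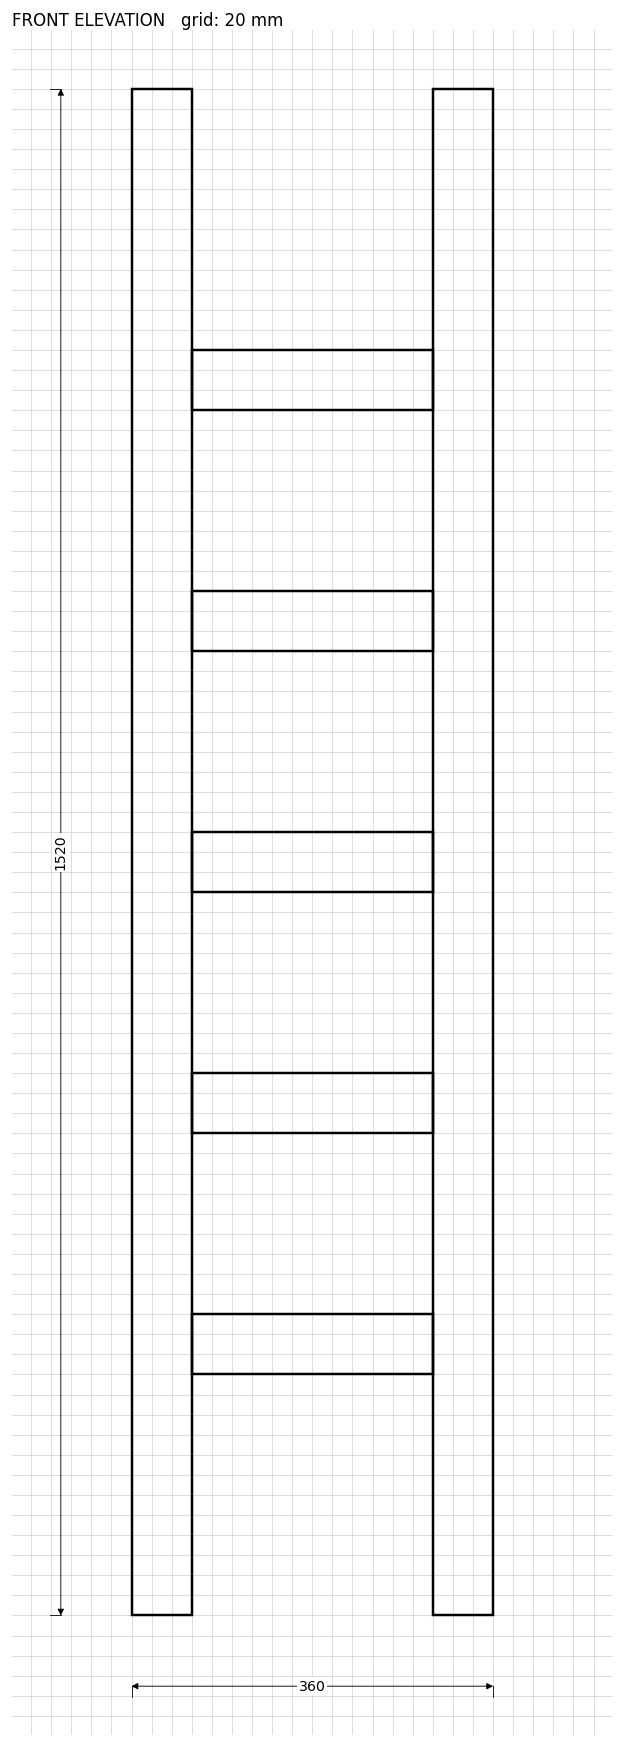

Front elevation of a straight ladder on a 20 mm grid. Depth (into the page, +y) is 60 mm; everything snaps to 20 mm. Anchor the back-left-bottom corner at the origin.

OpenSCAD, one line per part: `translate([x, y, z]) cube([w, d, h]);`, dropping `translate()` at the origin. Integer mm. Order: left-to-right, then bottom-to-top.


cube([60, 60, 1520]);
translate([60, 0, 240]) cube([240, 60, 60]);
translate([60, 0, 480]) cube([240, 60, 60]);
translate([60, 0, 720]) cube([240, 60, 60]);
translate([60, 0, 960]) cube([240, 60, 60]);
translate([60, 0, 1200]) cube([240, 60, 60]);
translate([300, 0, 0]) cube([60, 60, 1520]);
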